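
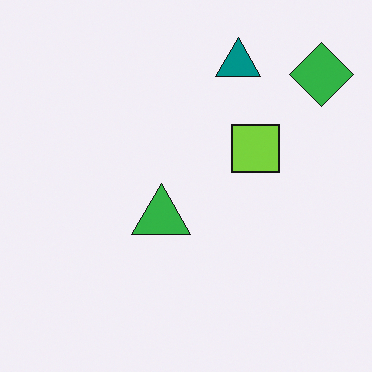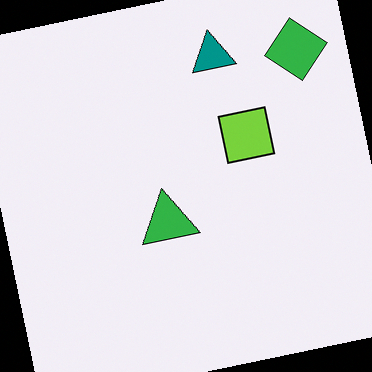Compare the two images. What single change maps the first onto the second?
Rotated counter-clockwise by a few degrees.

Every shape is tilted by the same angle and the image corners show triangular fill wedges — a whole-image rotation by a non-right angle.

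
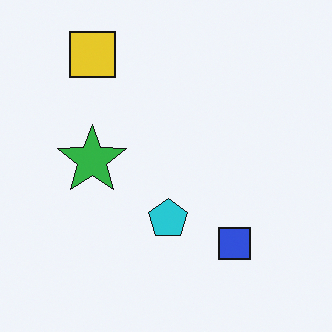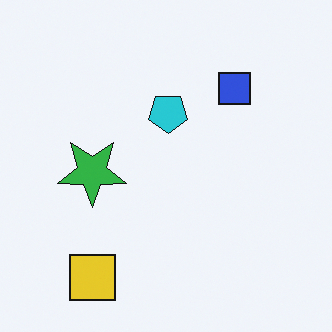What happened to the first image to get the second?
The transformation is: flipped vertically (top ↔ bottom).

The yellow square is in the top-left of the first image and the bottom-left of the second — shapes on opposite sides of the horizontal midline have swapped in a mirror flip.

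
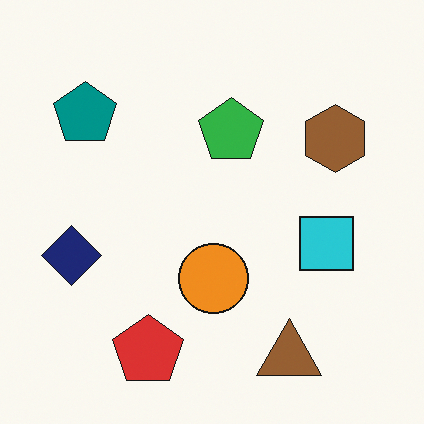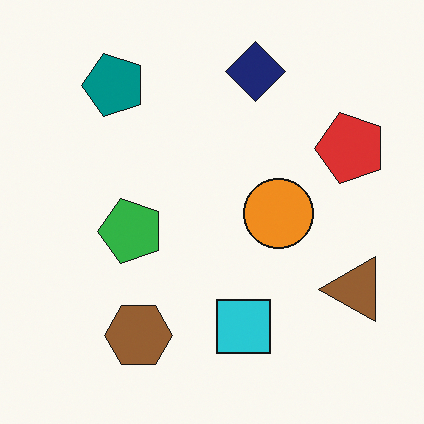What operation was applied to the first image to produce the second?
This is the original image transposed (reflected across the top-left ↔ bottom-right diagonal).

Shapes have swapped their row and column positions — what was in the top-right is now in the bottom-left — a diagonal reflection.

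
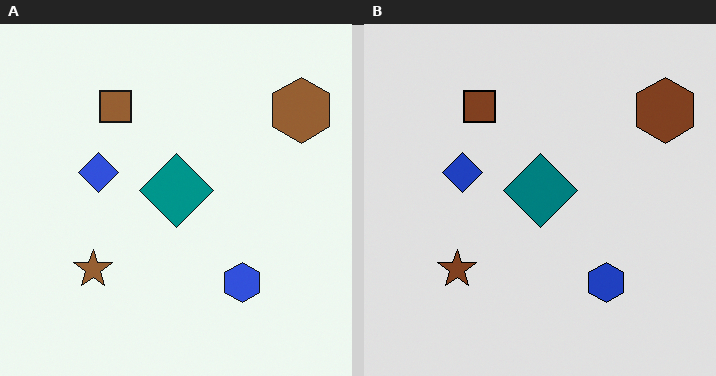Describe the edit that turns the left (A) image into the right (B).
The right (B) image is the left (A) posterized to a reduced palette.

Each flat color has snapped to a coarser quantized level — most visibly, the near-white background has dropped to a flat grey.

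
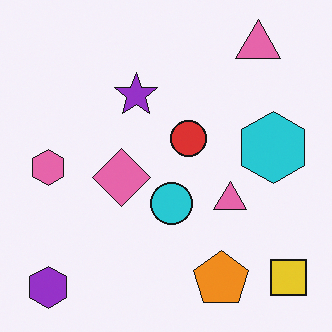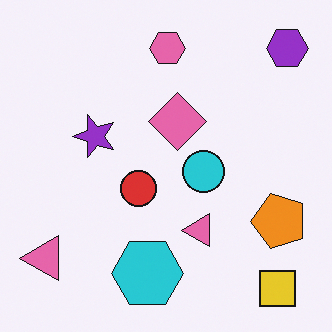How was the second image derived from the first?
The image was transposed (reflected across the top-left ↔ bottom-right diagonal).

Shapes have swapped their row and column positions — what was in the top-right is now in the bottom-left — a diagonal reflection.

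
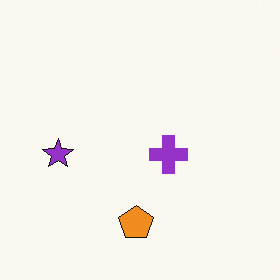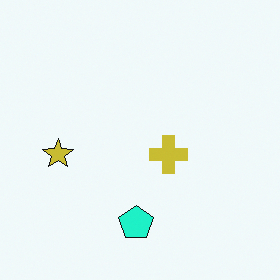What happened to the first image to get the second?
Hue-shifted noticeably.

Every shape's color has rotated by the same amount around the hue wheel — a uniform hue shift.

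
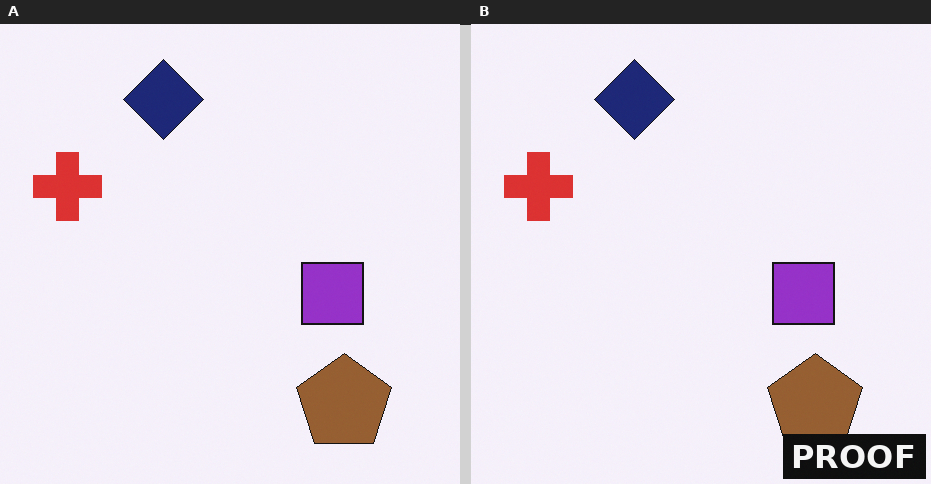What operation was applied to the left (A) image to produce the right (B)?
It was watermarked with the text "PROOF" in the lower-right corner.

A dark label reading "PROOF" appears in the lower-right corner.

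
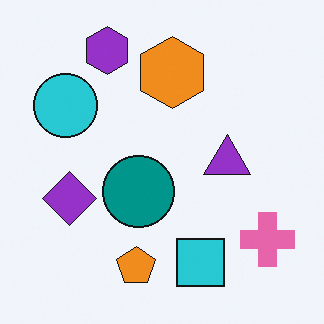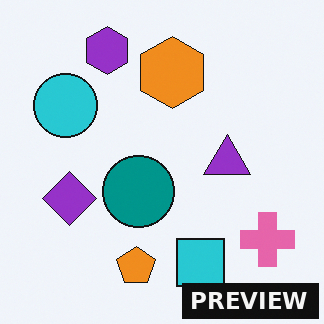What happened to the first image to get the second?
The image was watermarked with the text "PREVIEW" in the lower-right corner.

A dark label reading "PREVIEW" appears in the lower-right corner.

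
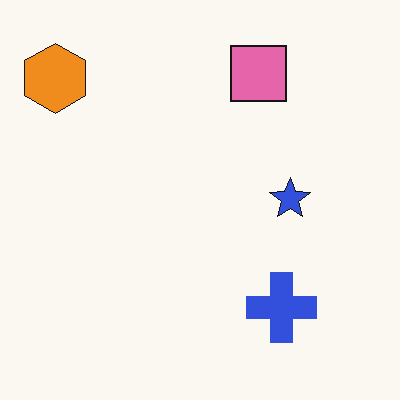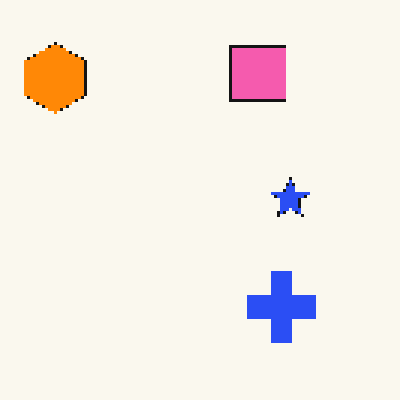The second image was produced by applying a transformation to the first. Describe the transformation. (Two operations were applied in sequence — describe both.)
The second image is the first mildly pixelated, then slightly oversaturated.

Shapes are reduced to large square blocks; fine edges and outlines are lost — a downscale-then-upscale (mosaic) effect. All colors are more vivid — a global saturation change.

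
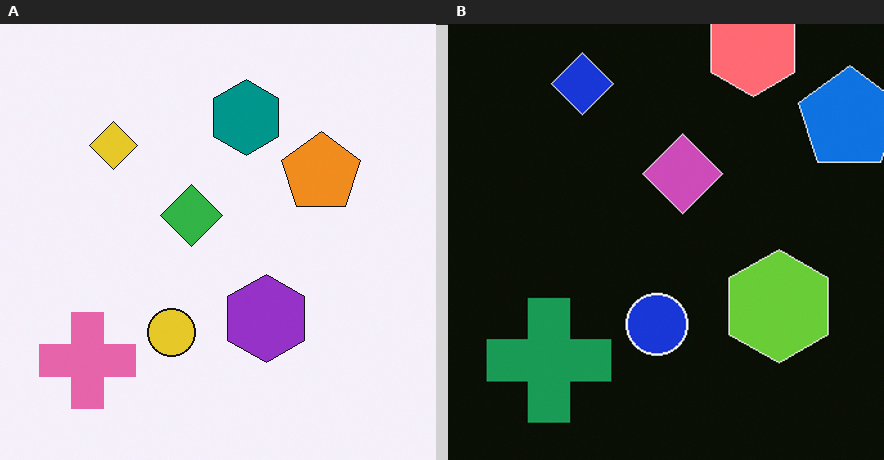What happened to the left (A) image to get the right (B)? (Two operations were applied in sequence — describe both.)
This is the original image color-inverted (negative), then cropped to a modestly smaller region and rescaled.

The light background has become dark and every shape's color is its complement — a photographic negative. The visible shapes are larger and the field of view is narrower; shapes near the original edges may be partly or wholly outside the frame — a crop-and-rescale.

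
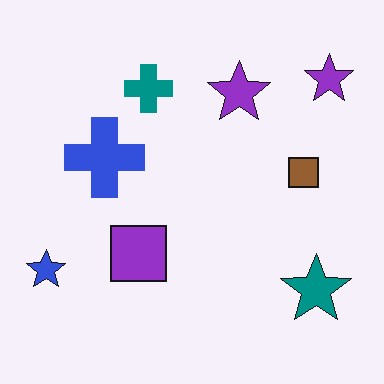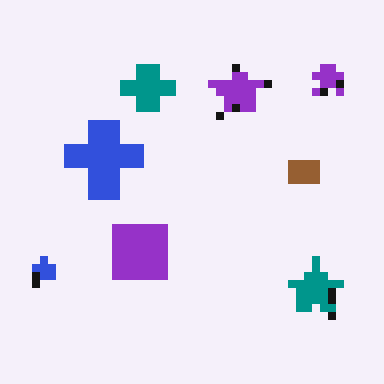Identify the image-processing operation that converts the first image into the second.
The transformation is: pixelated into visible square blocks.

Shapes are reduced to large square blocks; fine edges and outlines are lost — a downscale-then-upscale (mosaic) effect.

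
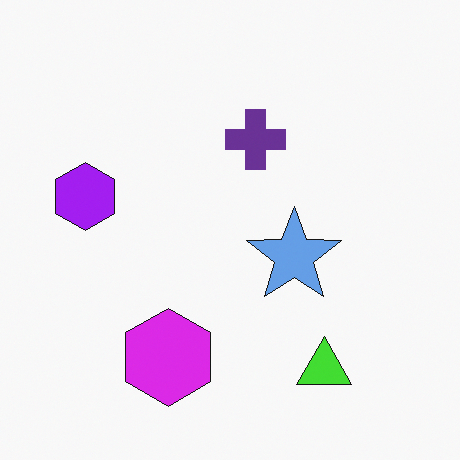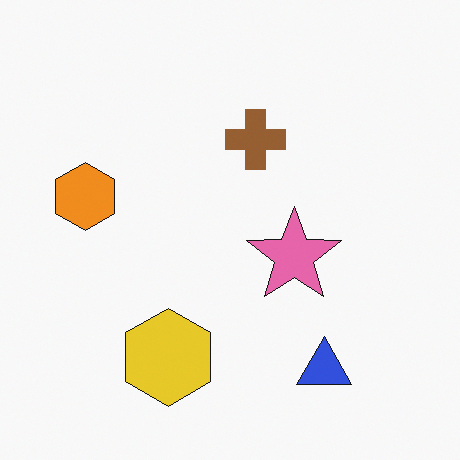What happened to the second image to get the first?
This is the original image hue-shifted by a large amount.

Every shape's color has rotated by the same amount around the hue wheel — a uniform hue shift.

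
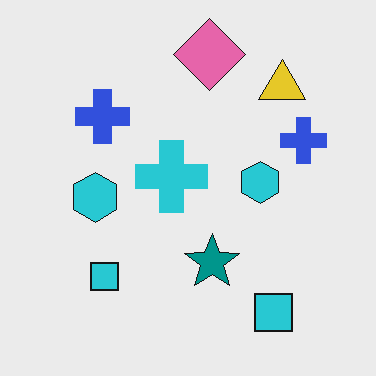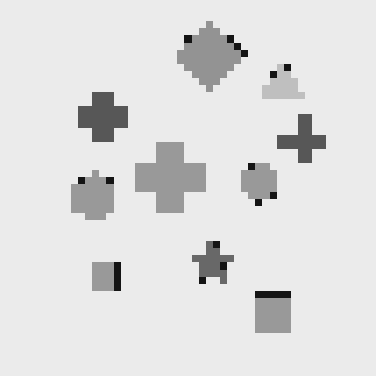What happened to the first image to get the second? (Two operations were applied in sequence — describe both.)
It was converted to grayscale, then pixelated into visible square blocks.

All color is removed — every shape is now a shade of grey. Shapes are reduced to large square blocks; fine edges and outlines are lost — a downscale-then-upscale (mosaic) effect.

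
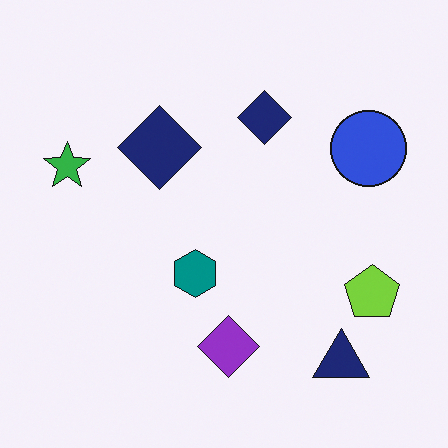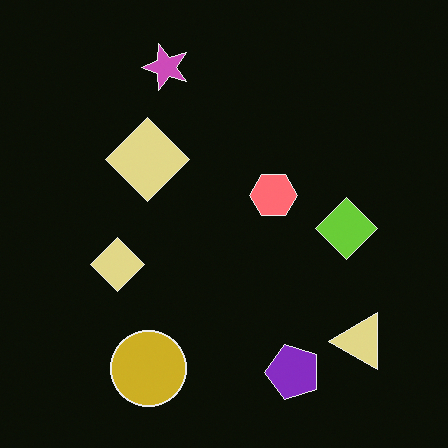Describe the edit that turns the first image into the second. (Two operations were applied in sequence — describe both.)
This is the original image color-inverted (negative), then transposed (reflected across the top-left ↔ bottom-right diagonal).

The light background has become dark and every shape's color is its complement — a photographic negative. Shapes have swapped their row and column positions — what was in the top-right is now in the bottom-left — a diagonal reflection.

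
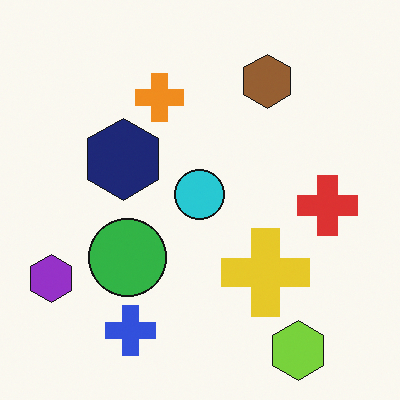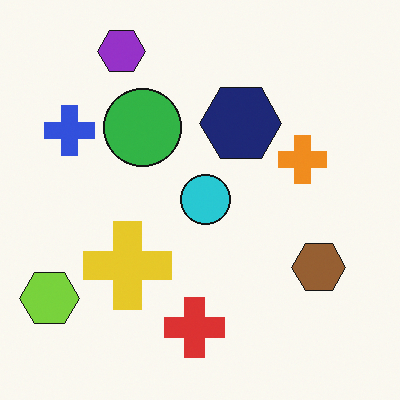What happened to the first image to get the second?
The image was rotated 90° clockwise.

The lime hexagon sits in the bottom-right of the first image and the bottom-left of the second — consistent with a whole-image 90° clockwise rotation.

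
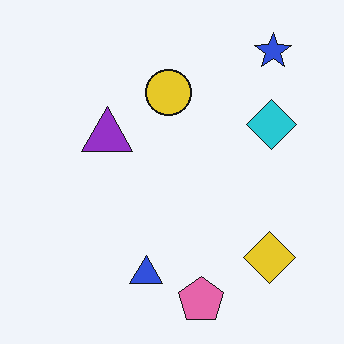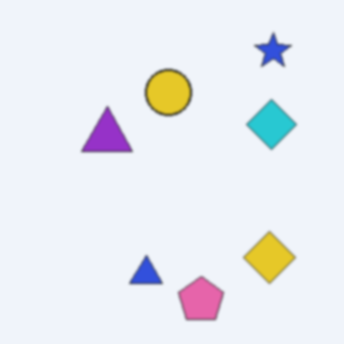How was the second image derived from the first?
It was given a subtle gaussian blur.

Shape edges and outlines are uniformly softened across the whole image.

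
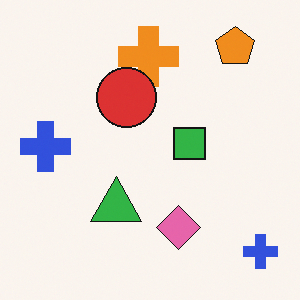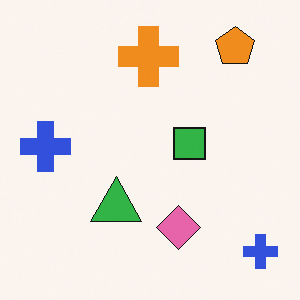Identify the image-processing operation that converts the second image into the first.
The first image is the second overlaid with an additional red circle.

A red circle appears in the first image that is absent from the second.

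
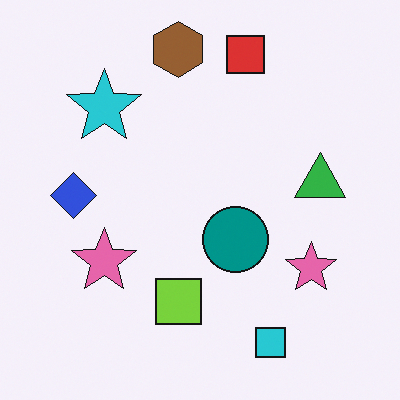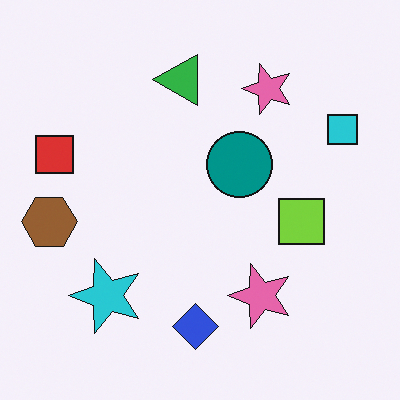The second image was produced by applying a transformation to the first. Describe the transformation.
The image was rotated 90° counter-clockwise.

The cyan square sits in the bottom-right of the first image and the top-right of the second — consistent with a whole-image 90° counter-clockwise rotation.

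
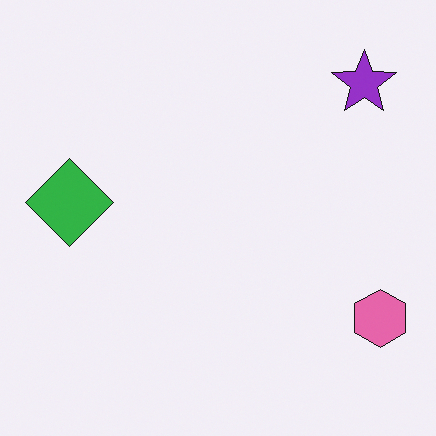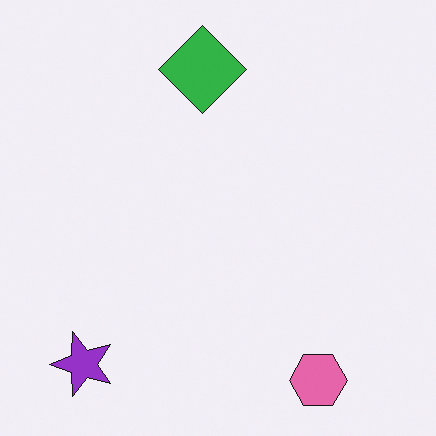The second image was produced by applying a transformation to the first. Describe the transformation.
The transformation is: transposed (reflected across the top-left ↔ bottom-right diagonal).

Shapes have swapped their row and column positions — what was in the top-right is now in the bottom-left — a diagonal reflection.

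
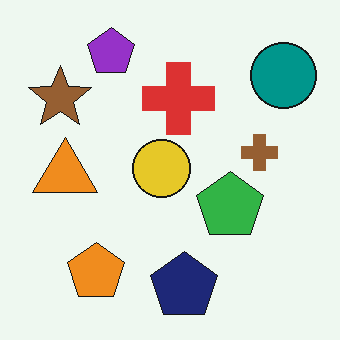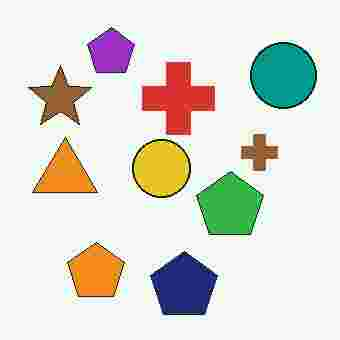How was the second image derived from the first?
Heavily JPEG-compressed with obvious blocking artifacts.

Blocky 8×8 compression artifacts appear around shape edges and the flat background shows ringing — characteristic JPEG degradation.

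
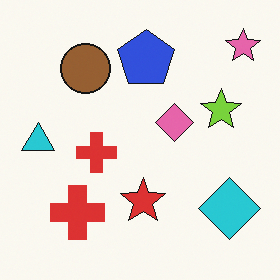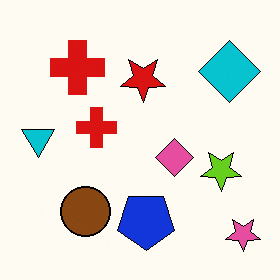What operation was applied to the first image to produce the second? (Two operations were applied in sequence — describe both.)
Flipped vertically (top ↔ bottom), then given slightly increased contrast.

The pink star is in the top-right of the first image and the bottom-right of the second — shapes on opposite sides of the horizontal midline have swapped in a mirror flip. Tones are pushed away from mid-grey across the whole image — a global contrast change.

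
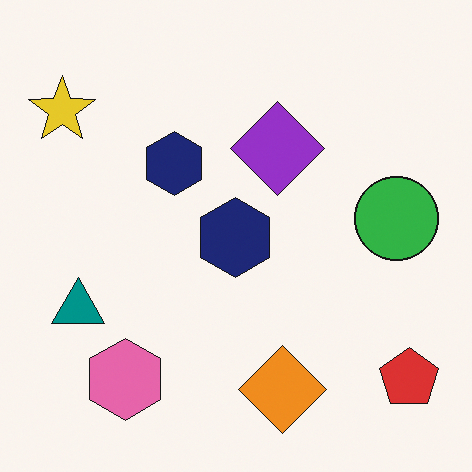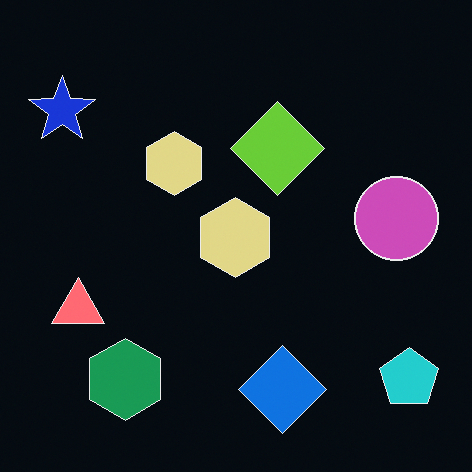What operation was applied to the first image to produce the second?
The image was color-inverted (negative).

The light background has become dark and every shape's color is its complement — a photographic negative.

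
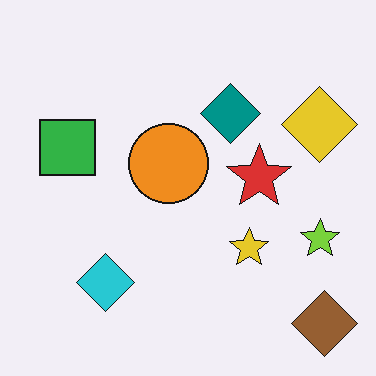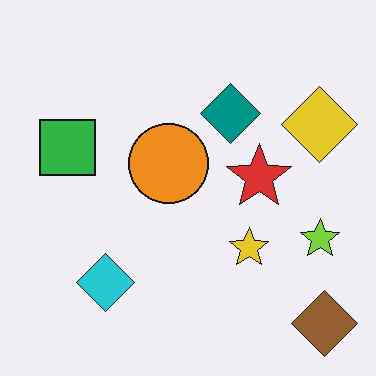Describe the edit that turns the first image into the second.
The image was JPEG-compressed with visible artifacts.

Blocky 8×8 compression artifacts appear around shape edges and the flat background shows ringing — characteristic JPEG degradation.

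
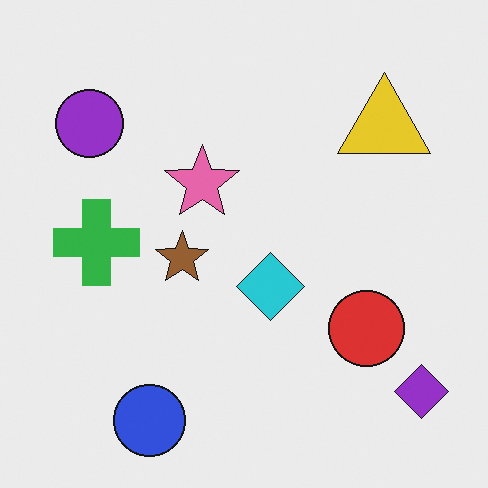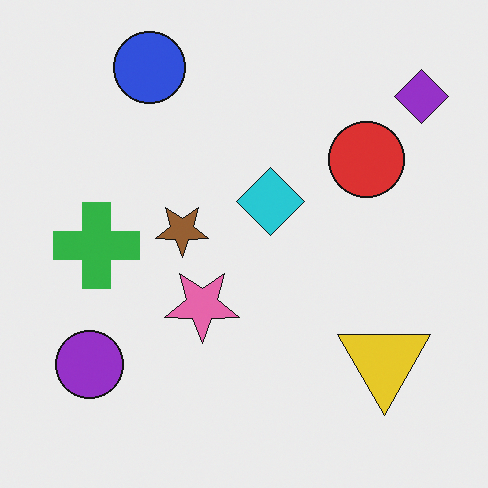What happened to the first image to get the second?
The image was flipped vertically (top ↔ bottom).

The blue circle is in the bottom-left of the first image and the top-left of the second — shapes on opposite sides of the horizontal midline have swapped in a mirror flip.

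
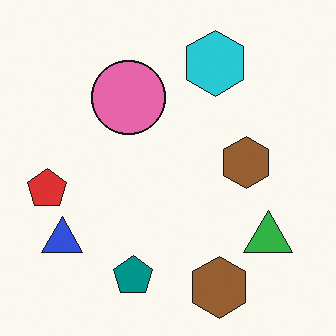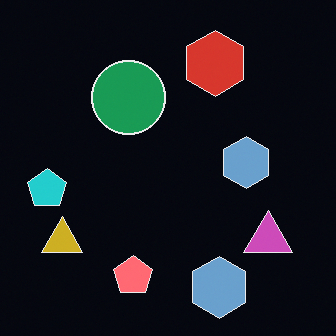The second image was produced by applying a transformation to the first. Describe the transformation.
Color-inverted (negative).

The light background has become dark and every shape's color is its complement — a photographic negative.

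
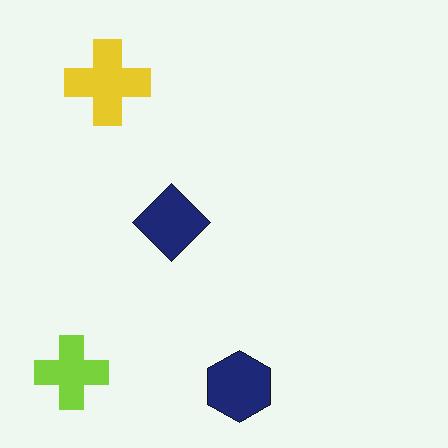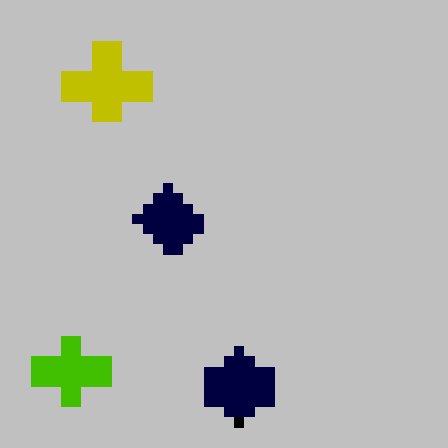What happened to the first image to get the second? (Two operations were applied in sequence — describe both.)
It was coarsely pixelated, then aggressively posterized.

Shapes are reduced to large square blocks; fine edges and outlines are lost — a downscale-then-upscale (mosaic) effect. Each flat color has snapped to a coarser quantized level — most visibly, the near-white background has dropped to a flat grey.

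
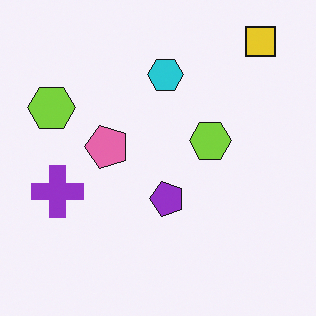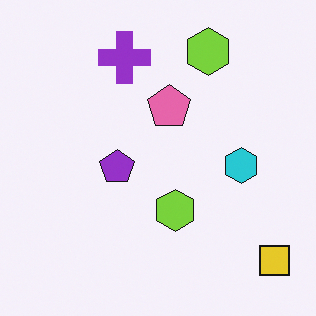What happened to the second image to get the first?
The transformation is: rotated 90° counter-clockwise.

The yellow square sits in the bottom-right of the second image and the top-right of the first — consistent with a whole-image 90° counter-clockwise rotation.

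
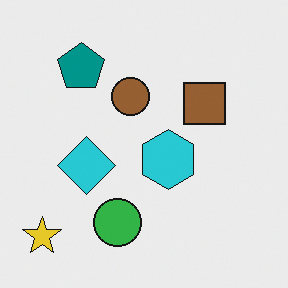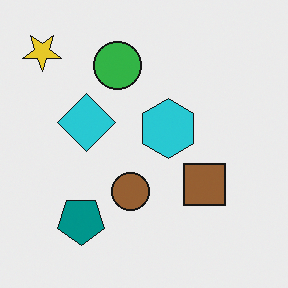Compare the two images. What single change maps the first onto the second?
The image was flipped vertically (top ↔ bottom).

The yellow star is in the bottom-left of the first image and the top-left of the second — shapes on opposite sides of the horizontal midline have swapped in a mirror flip.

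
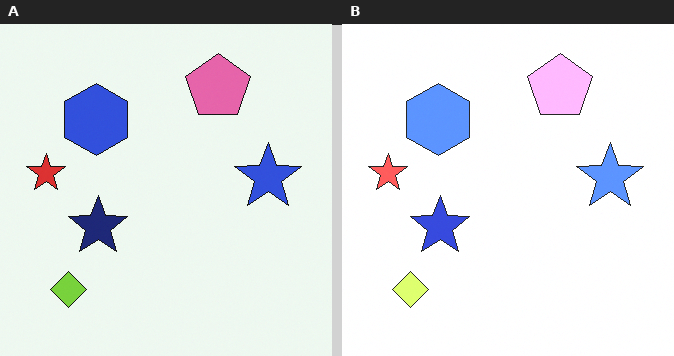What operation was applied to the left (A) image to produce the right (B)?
It was noticeably brightened.

Every pixel — background and shapes alike — is uniformly brightened.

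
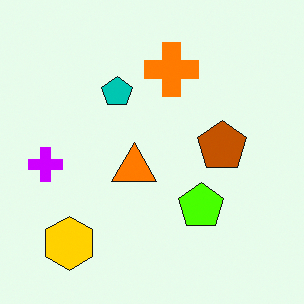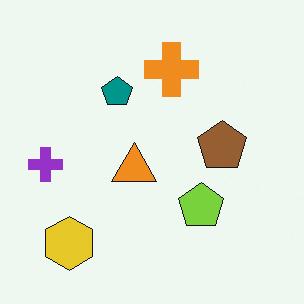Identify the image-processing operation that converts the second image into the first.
It was made much more vivid (saturation change).

All colors are more vivid — a global saturation change.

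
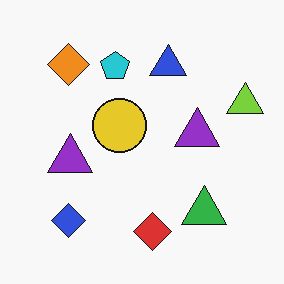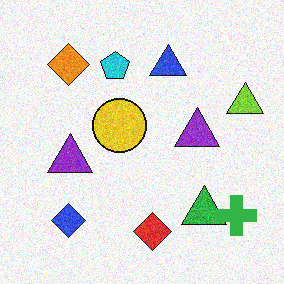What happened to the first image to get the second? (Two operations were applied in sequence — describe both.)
Degraded with moderate additive noise, then overlaid with an additional green cross.

Random speckle covers the whole image, including the flat background. A green cross appears in the second image that is absent from the first.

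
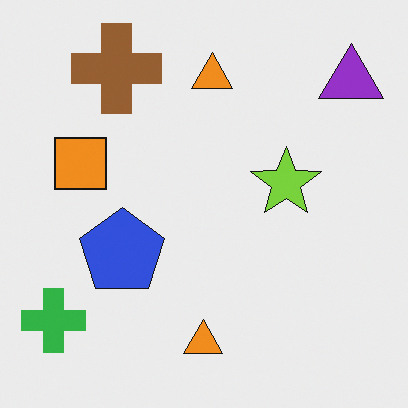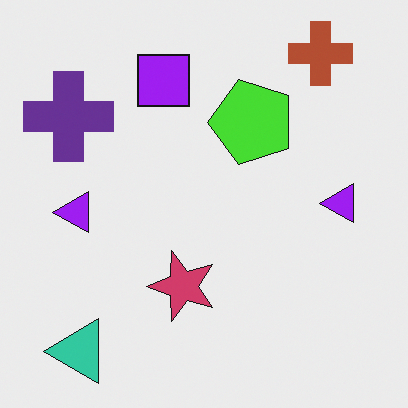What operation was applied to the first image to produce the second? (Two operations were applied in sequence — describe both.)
The second image is the first transposed (reflected across the top-left ↔ bottom-right diagonal), then hue-shifted through roughly half the color wheel.

Shapes have swapped their row and column positions — what was in the top-right is now in the bottom-left — a diagonal reflection. Every shape's color has rotated by the same amount around the hue wheel — a uniform hue shift.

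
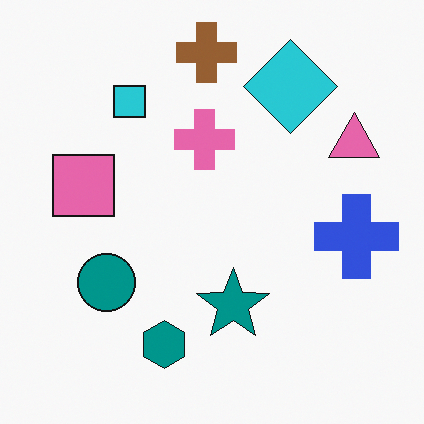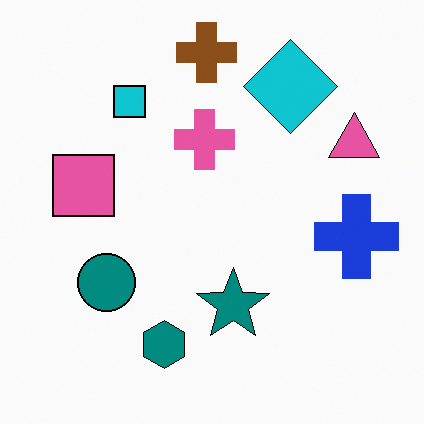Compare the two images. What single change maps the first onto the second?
The transformation is: given slightly increased contrast.

Tones are pushed away from mid-grey across the whole image — a global contrast change.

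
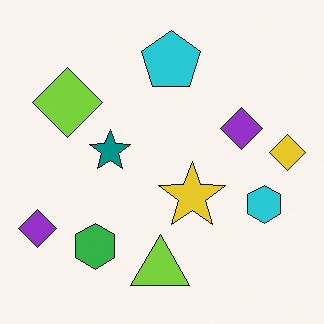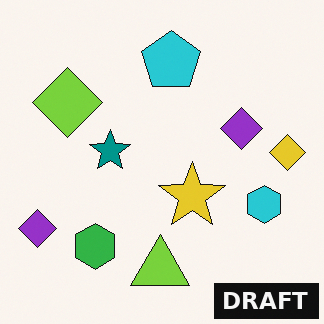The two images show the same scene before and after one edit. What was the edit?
Watermarked with the text "DRAFT" in the lower-right corner.

A dark label reading "DRAFT" appears in the lower-right corner.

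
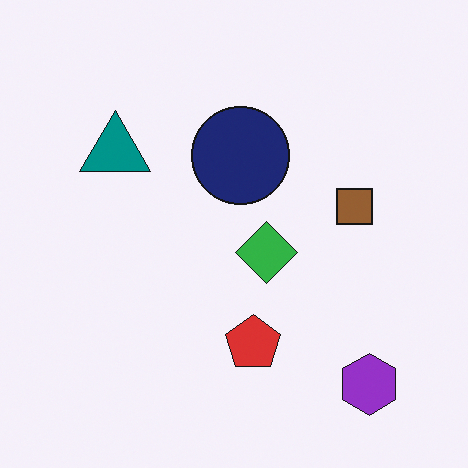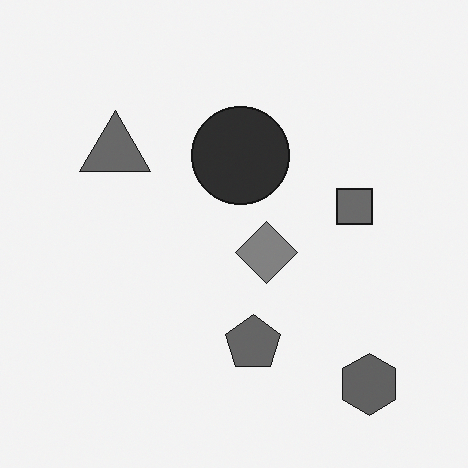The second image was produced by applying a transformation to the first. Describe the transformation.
The image was converted to grayscale.

All color is removed — every shape is now a shade of grey.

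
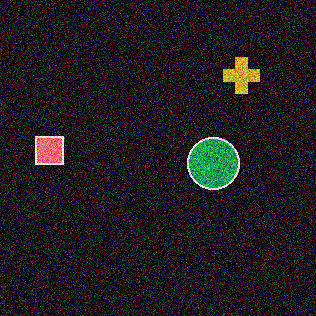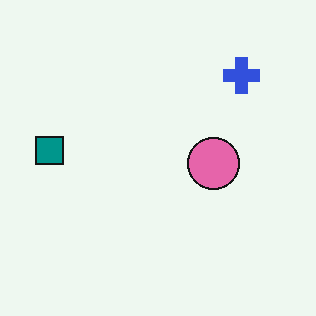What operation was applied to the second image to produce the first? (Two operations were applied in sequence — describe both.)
This is the original image color-inverted (negative), then degraded with a thick layer of grain.

The light background has become dark and every shape's color is its complement — a photographic negative. Random speckle covers the whole image, including the flat background.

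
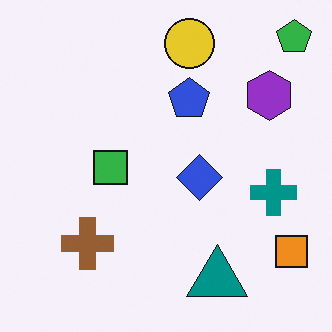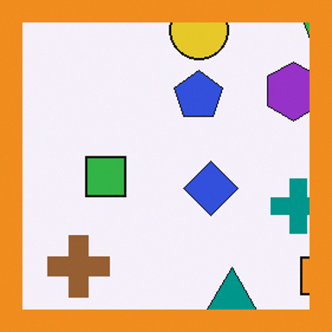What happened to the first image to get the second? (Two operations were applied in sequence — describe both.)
The image was cropped to a modestly smaller region and rescaled, then framed with a orange border.

The visible shapes are larger and the field of view is narrower; shapes near the original edges may be partly or wholly outside the frame — a crop-and-rescale. A solid orange frame runs around the edge of the second image, with the content slightly shrunk inside it.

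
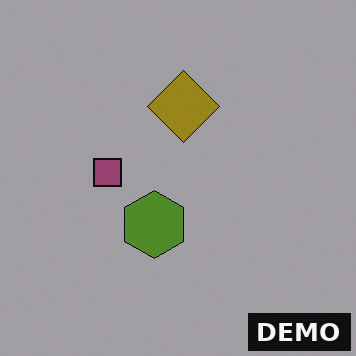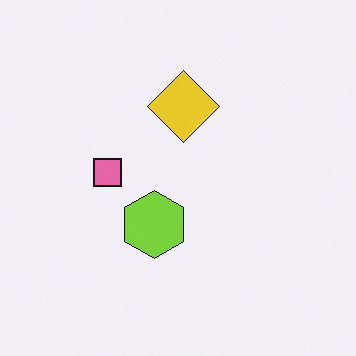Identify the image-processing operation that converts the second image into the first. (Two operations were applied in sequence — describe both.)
It was substantially darkened, then watermarked with the text "DEMO" in the lower-right corner.

Every pixel — background and shapes alike — is uniformly darkened. A dark label reading "DEMO" appears in the lower-right corner.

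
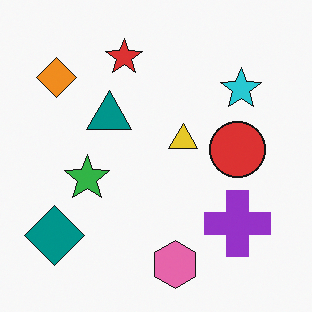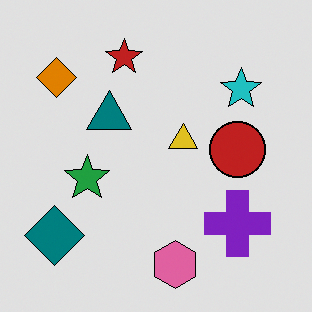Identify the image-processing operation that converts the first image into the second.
The transformation is: moderately posterized.

Each flat color has snapped to a coarser quantized level — most visibly, the near-white background has dropped to a flat grey.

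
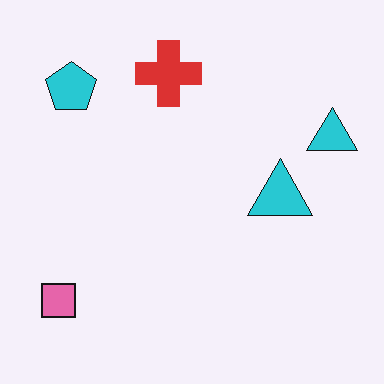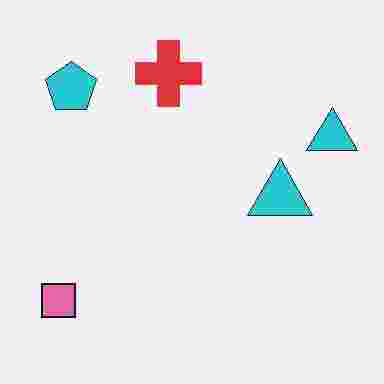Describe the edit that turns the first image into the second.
Degraded with heavy JPEG compression.

Blocky 8×8 compression artifacts appear around shape edges and the flat background shows ringing — characteristic JPEG degradation.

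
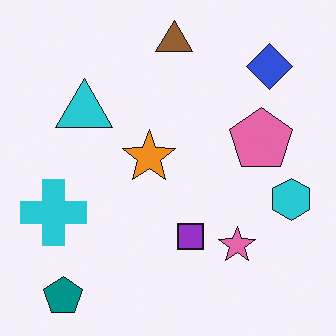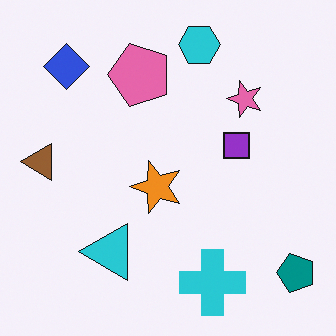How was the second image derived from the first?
This is the original image rotated 90° counter-clockwise.

The teal pentagon sits in the bottom-left of the first image and the bottom-right of the second — consistent with a whole-image 90° counter-clockwise rotation.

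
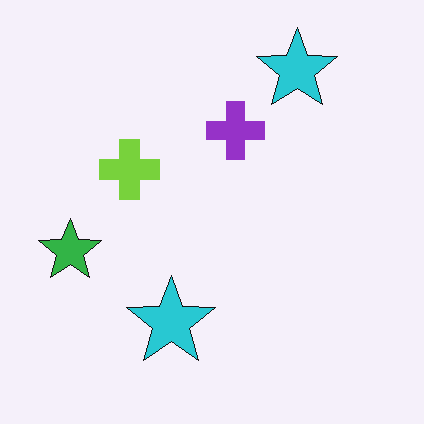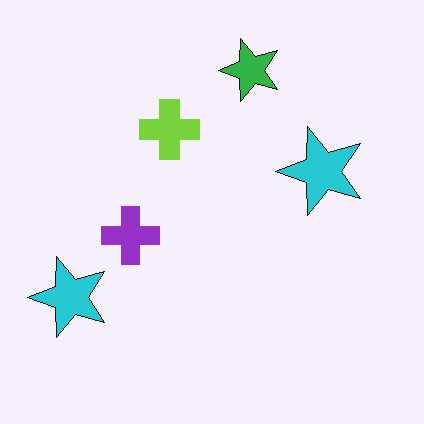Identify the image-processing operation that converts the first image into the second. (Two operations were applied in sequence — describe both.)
The second image is the first transposed (reflected across the top-left ↔ bottom-right diagonal), then given moderate JPEG compression.

Shapes have swapped their row and column positions — what was in the top-right is now in the bottom-left — a diagonal reflection. Blocky 8×8 compression artifacts appear around shape edges and the flat background shows ringing — characteristic JPEG degradation.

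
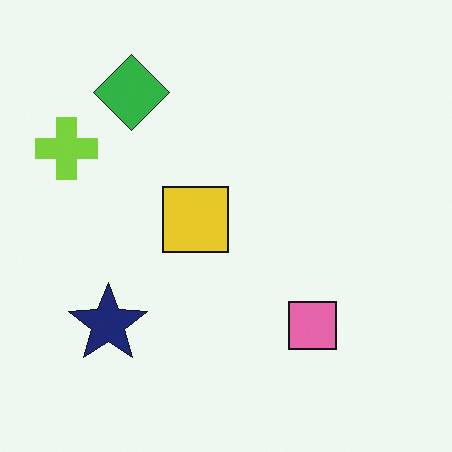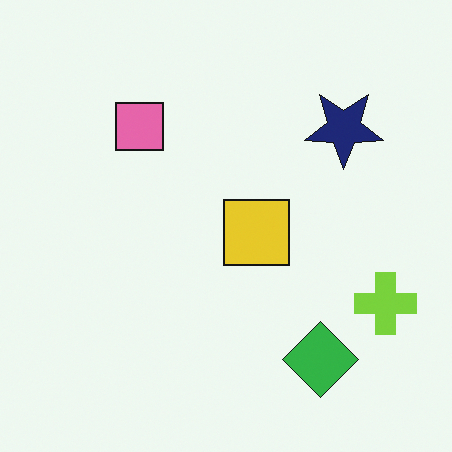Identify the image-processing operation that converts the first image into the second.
This is the original image rotated 180°.

The lime cross sits in the top-left of the first image and the bottom-right of the second — consistent with a whole-image 180° rotation.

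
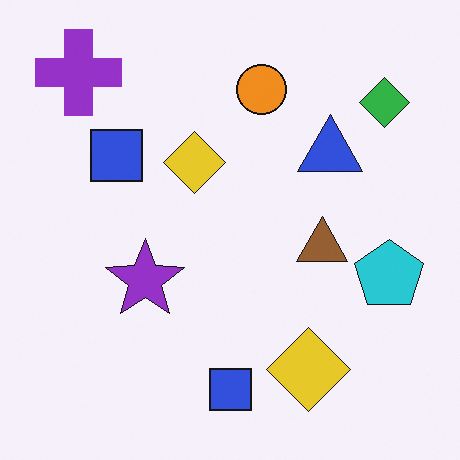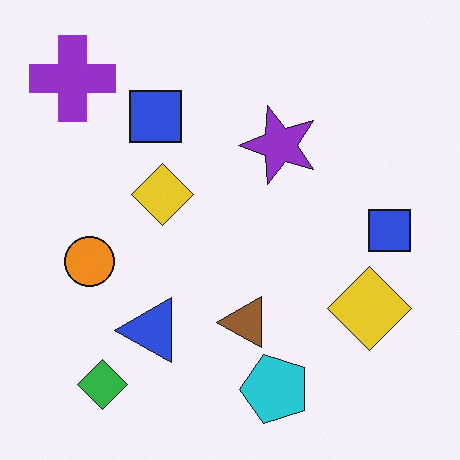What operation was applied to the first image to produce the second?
This is the original image transposed (reflected across the top-left ↔ bottom-right diagonal).

Shapes have swapped their row and column positions — what was in the top-right is now in the bottom-left — a diagonal reflection.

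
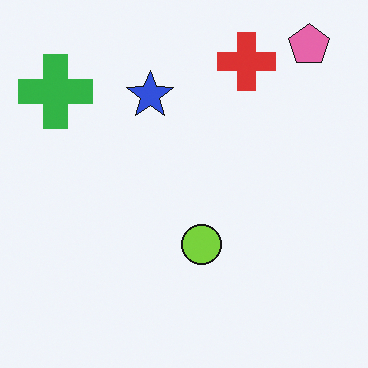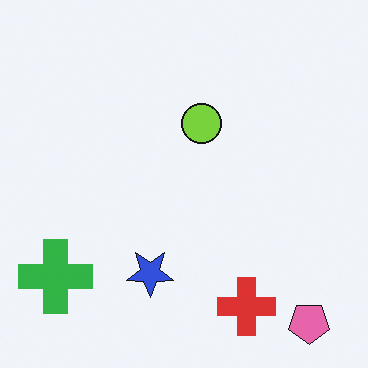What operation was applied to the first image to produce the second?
It was flipped vertically (top ↔ bottom).

The pink pentagon is in the top-right of the first image and the bottom-right of the second — shapes on opposite sides of the horizontal midline have swapped in a mirror flip.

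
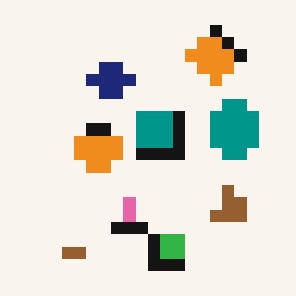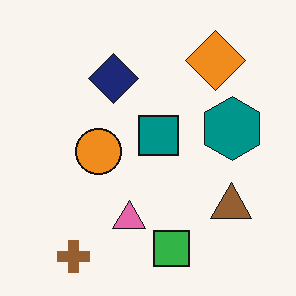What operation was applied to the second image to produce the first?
This is the original image coarsely pixelated.

Shapes are reduced to large square blocks; fine edges and outlines are lost — a downscale-then-upscale (mosaic) effect.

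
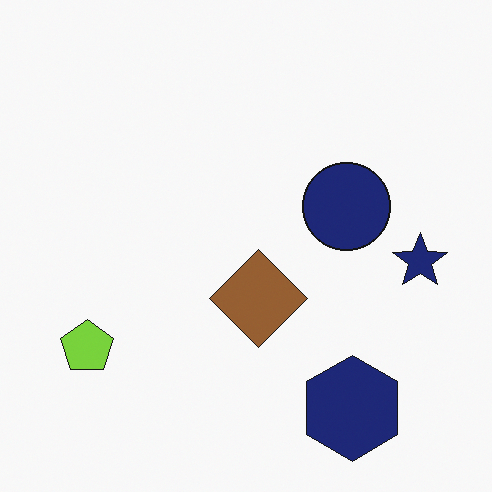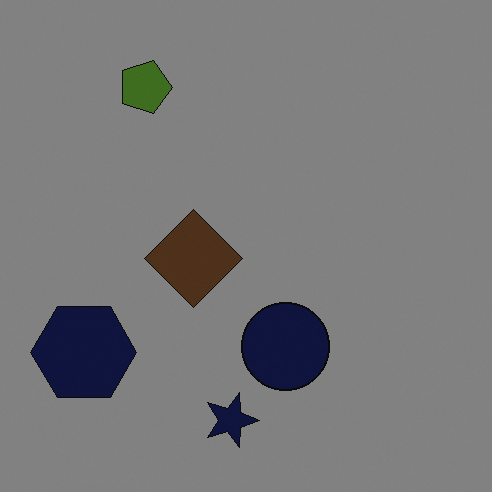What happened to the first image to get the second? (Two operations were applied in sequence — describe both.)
This is the original image rotated 90° clockwise, then noticeably darkened.

The navy hexagon sits in the bottom-right of the first image and the bottom-left of the second — consistent with a whole-image 90° clockwise rotation. Every pixel — background and shapes alike — is uniformly darkened.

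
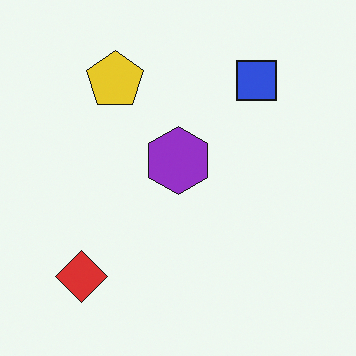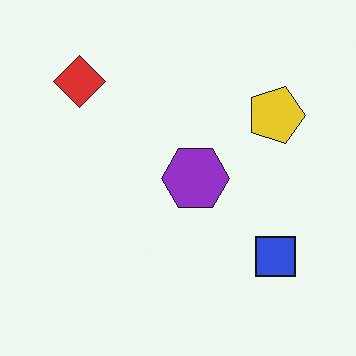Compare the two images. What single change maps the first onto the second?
The image was rotated 90° clockwise.

The red diamond sits in the bottom-left of the first image and the top-left of the second — consistent with a whole-image 90° clockwise rotation.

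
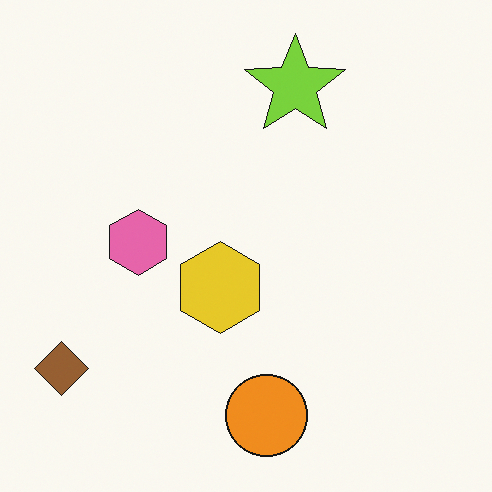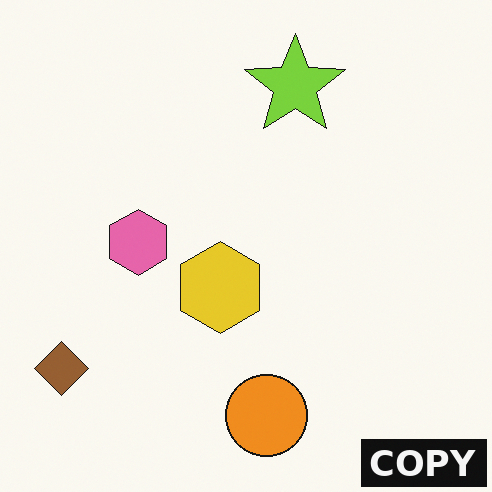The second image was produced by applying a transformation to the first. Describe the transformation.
Watermarked with the text "COPY" in the lower-right corner.

A dark label reading "COPY" appears in the lower-right corner.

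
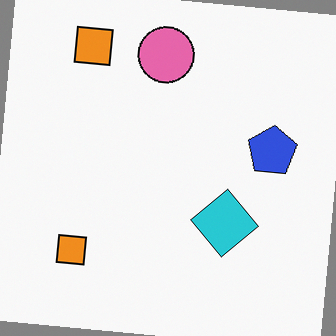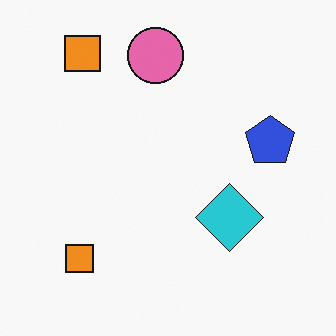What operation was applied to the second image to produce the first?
The first image is the second rotated clockwise by a slight angle.

Every shape is tilted by the same angle and the image corners show triangular fill wedges — a whole-image rotation by a non-right angle.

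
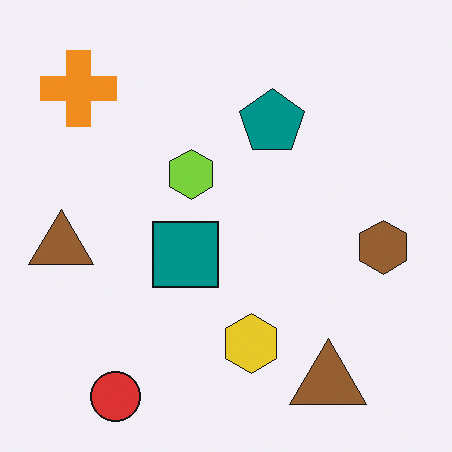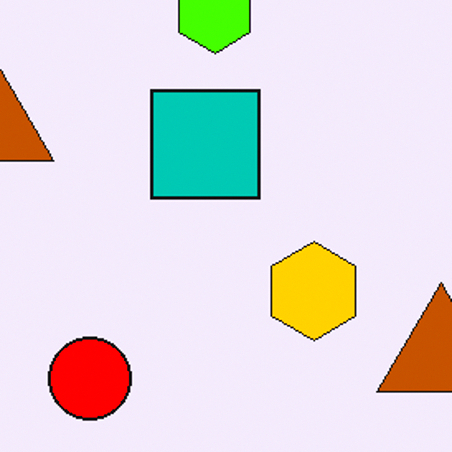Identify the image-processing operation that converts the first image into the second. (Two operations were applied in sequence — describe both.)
The transformation is: cropped tightly and scaled back up, then heavily oversaturated.

The visible shapes are larger and the field of view is narrower; shapes near the original edges may be partly or wholly outside the frame — a crop-and-rescale. All colors are more vivid — a global saturation change.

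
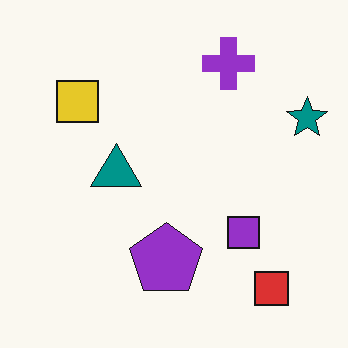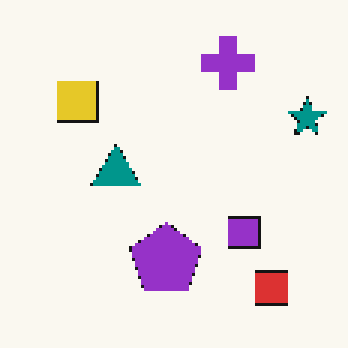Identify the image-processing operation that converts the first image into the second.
This is the original image lightly pixelated (a mild mosaic effect).

Shapes are reduced to large square blocks; fine edges and outlines are lost — a downscale-then-upscale (mosaic) effect.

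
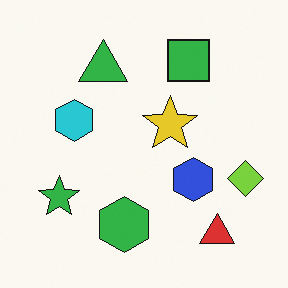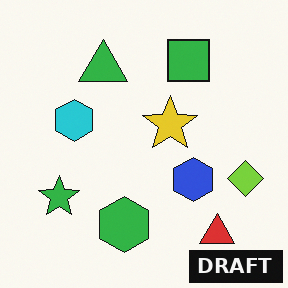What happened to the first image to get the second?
The image was watermarked with the text "DRAFT" in the lower-right corner.

A dark label reading "DRAFT" appears in the lower-right corner.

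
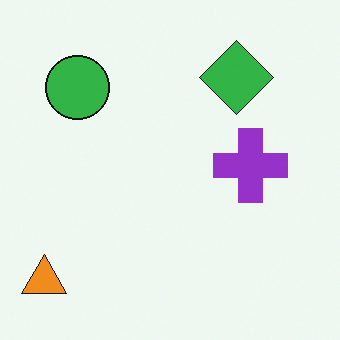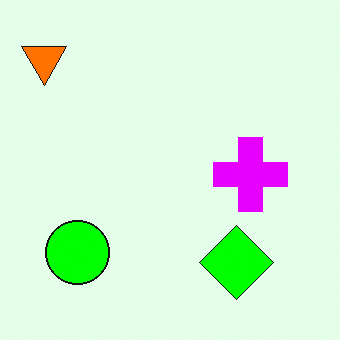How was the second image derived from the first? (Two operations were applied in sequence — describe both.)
It was heavily oversaturated, then flipped vertically (top ↔ bottom).

All colors are more vivid — a global saturation change. The orange triangle is in the bottom-left of the first image and the top-left of the second — shapes on opposite sides of the horizontal midline have swapped in a mirror flip.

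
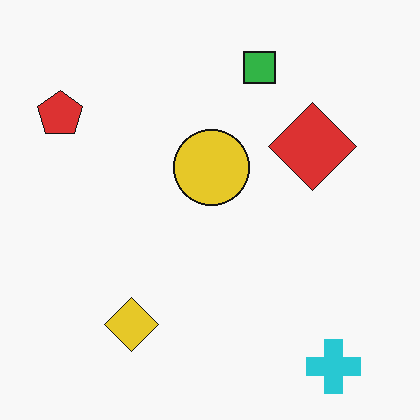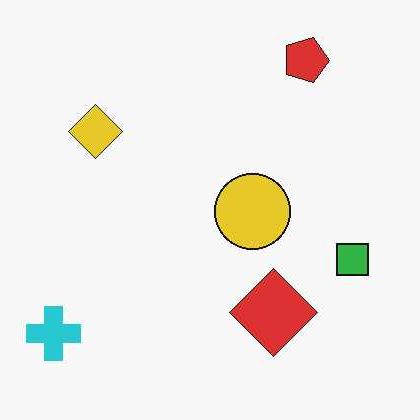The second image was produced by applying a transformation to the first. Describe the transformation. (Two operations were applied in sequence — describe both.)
The second image is the first JPEG-compressed with visible artifacts, then rotated 90° clockwise.

Blocky 8×8 compression artifacts appear around shape edges and the flat background shows ringing — characteristic JPEG degradation. The cyan cross sits in the bottom-right of the first image and the bottom-left of the second — consistent with a whole-image 90° clockwise rotation.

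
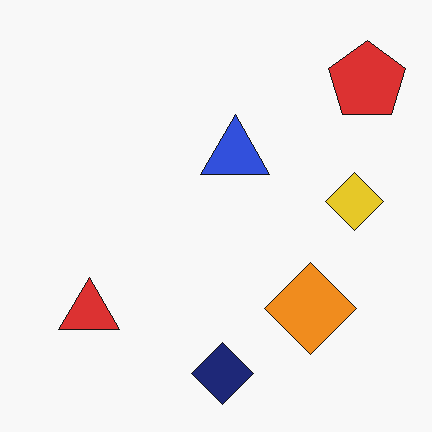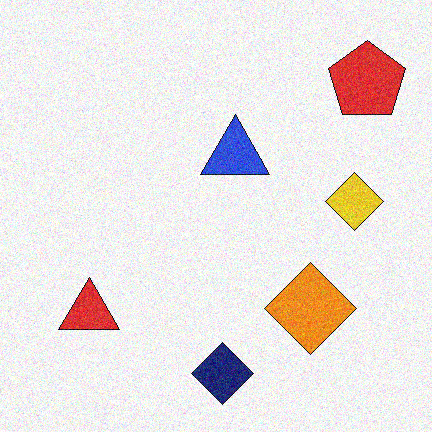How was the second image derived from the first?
Degraded with moderate additive noise.

Random speckle covers the whole image, including the flat background.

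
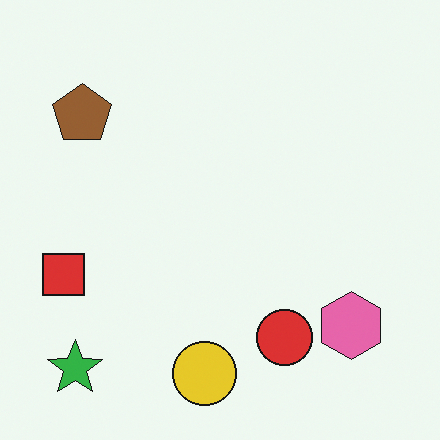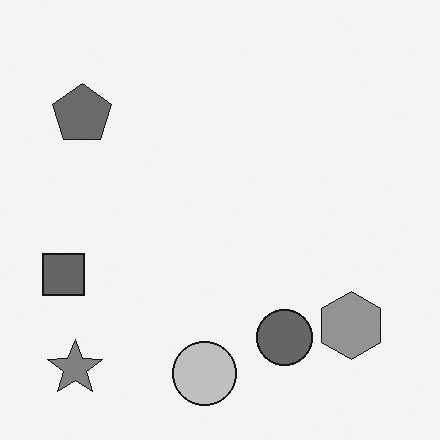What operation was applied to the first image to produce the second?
The transformation is: converted to grayscale.

All color is removed — every shape is now a shade of grey.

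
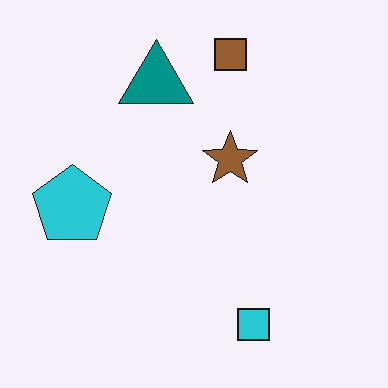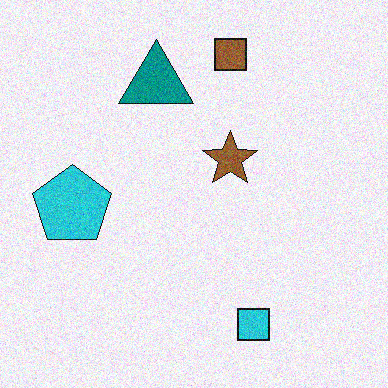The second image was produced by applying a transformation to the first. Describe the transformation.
The transformation is: degraded with moderate additive noise.

Random speckle covers the whole image, including the flat background.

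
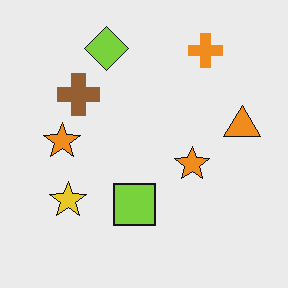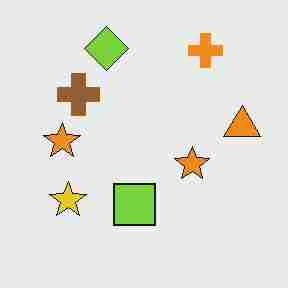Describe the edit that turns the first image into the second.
Degraded with heavy JPEG compression.

Blocky 8×8 compression artifacts appear around shape edges and the flat background shows ringing — characteristic JPEG degradation.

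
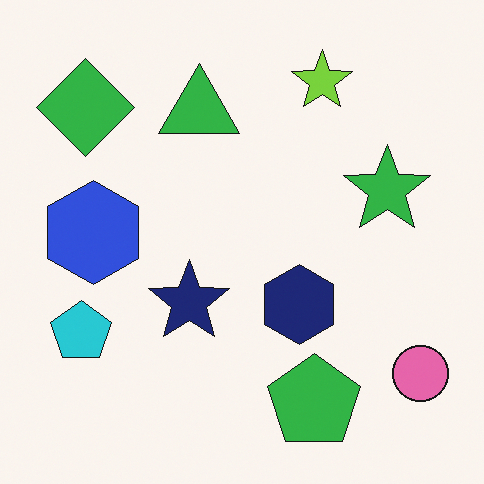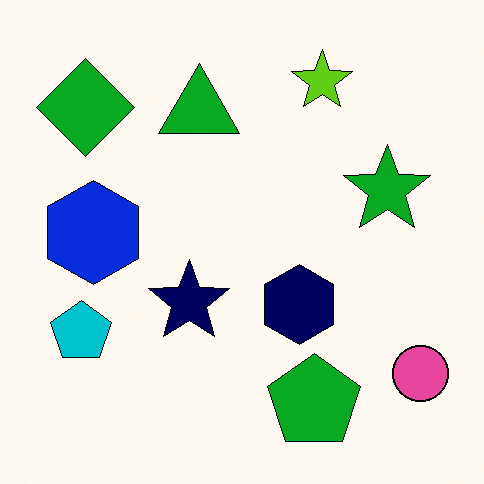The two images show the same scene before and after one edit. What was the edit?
The second image is the first given slightly increased contrast.

Tones are pushed away from mid-grey across the whole image — a global contrast change.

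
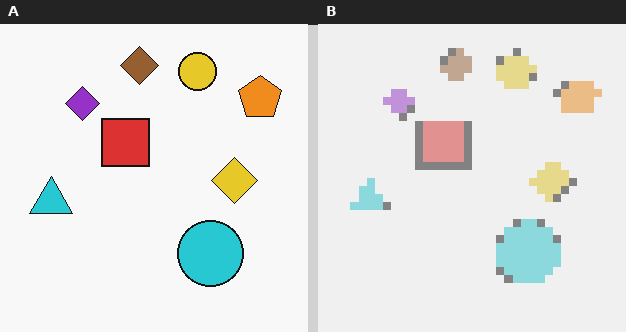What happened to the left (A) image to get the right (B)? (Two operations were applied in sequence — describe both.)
It was washed out (contrast reduced), then moderately pixelated.

Tones are pushed toward mid-grey across the whole image — a global contrast change. Shapes are reduced to large square blocks; fine edges and outlines are lost — a downscale-then-upscale (mosaic) effect.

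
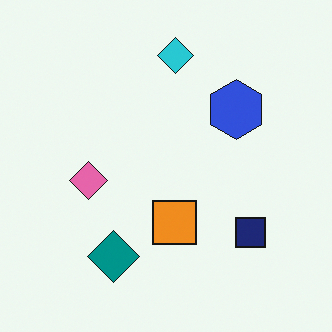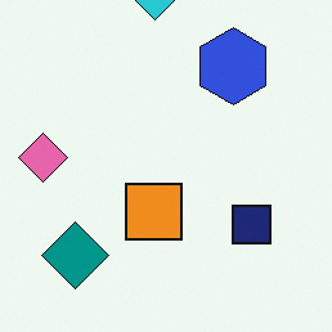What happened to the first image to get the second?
Cropped to a modestly smaller region and rescaled.

The visible shapes are larger and the field of view is narrower; shapes near the original edges may be partly or wholly outside the frame — a crop-and-rescale.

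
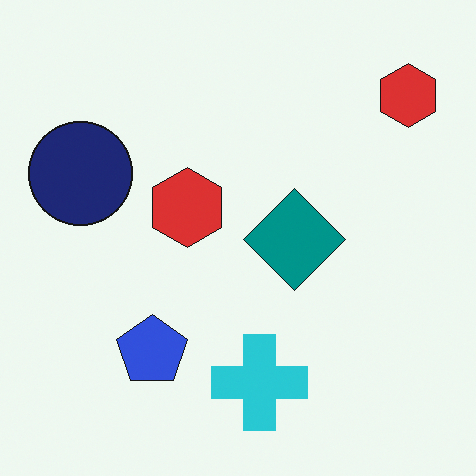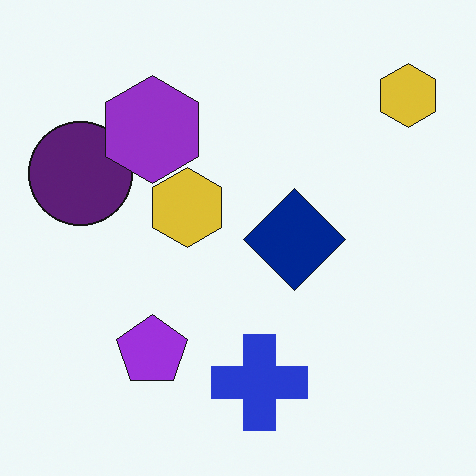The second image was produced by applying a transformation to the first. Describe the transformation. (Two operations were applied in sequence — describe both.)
Hue-shifted slightly, then overlaid with an additional purple hexagon.

Every shape's color has rotated by the same amount around the hue wheel — a uniform hue shift. A purple hexagon appears in the second image that is absent from the first.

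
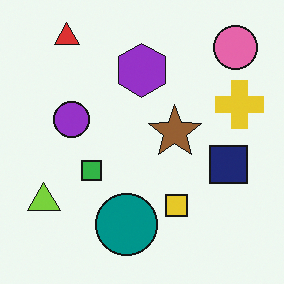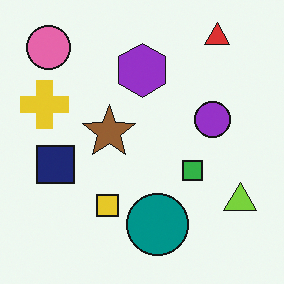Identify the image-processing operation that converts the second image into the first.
The image was flipped horizontally (left ↔ right).

The lime triangle is in the bottom-right of the second image and the bottom-left of the first — shapes on opposite sides of the vertical midline have swapped in a mirror flip.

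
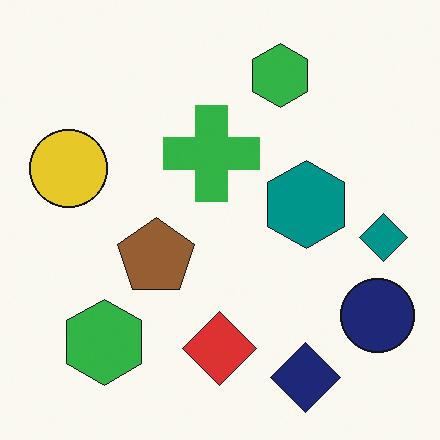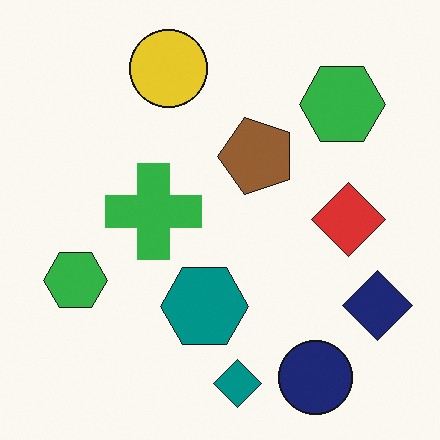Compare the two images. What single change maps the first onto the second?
It was transposed (reflected across the top-left ↔ bottom-right diagonal).

Shapes have swapped their row and column positions — what was in the top-right is now in the bottom-left — a diagonal reflection.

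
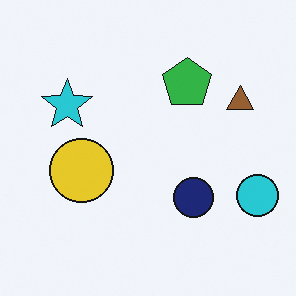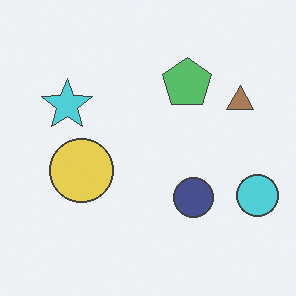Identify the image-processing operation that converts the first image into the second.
The second image is the first given slightly reduced contrast.

Tones are pushed toward mid-grey across the whole image — a global contrast change.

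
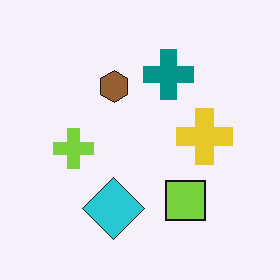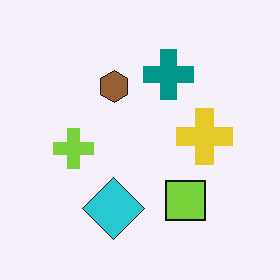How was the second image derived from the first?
This is the original image given moderate JPEG compression.

Blocky 8×8 compression artifacts appear around shape edges and the flat background shows ringing — characteristic JPEG degradation.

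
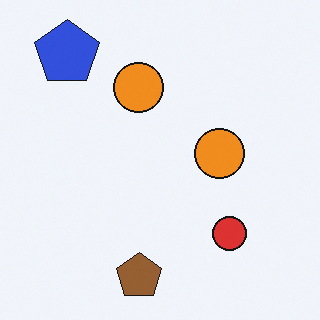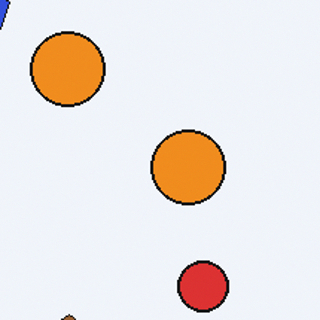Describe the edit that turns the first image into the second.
Cropped slightly and scaled back up.

The visible shapes are larger and the field of view is narrower; shapes near the original edges may be partly or wholly outside the frame — a crop-and-rescale.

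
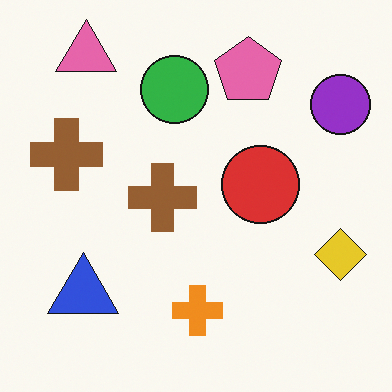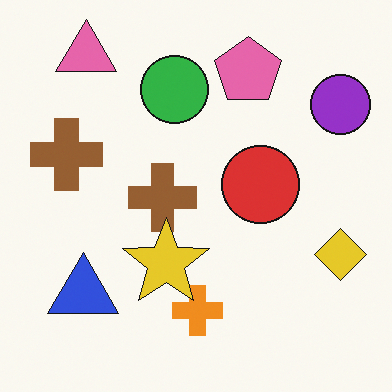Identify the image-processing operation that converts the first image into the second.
The transformation is: overlaid with an additional yellow star.

A yellow star appears in the second image that is absent from the first.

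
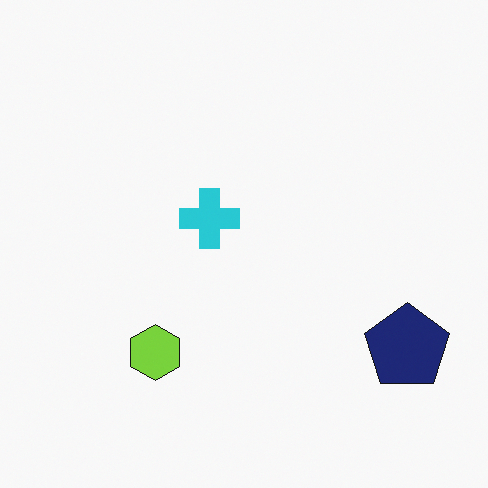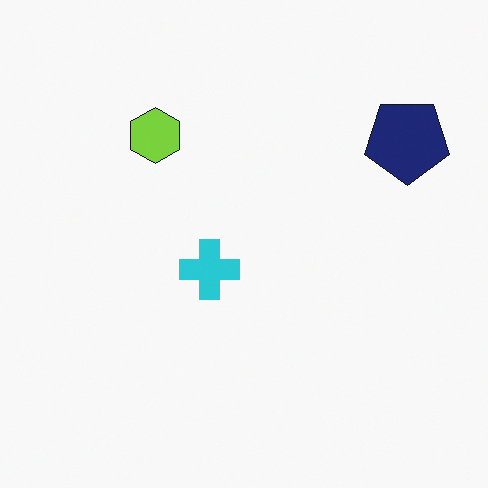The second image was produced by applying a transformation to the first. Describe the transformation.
This is the original image flipped vertically (top ↔ bottom).

The lime hexagon is in the bottom-left of the first image and the top-left of the second — shapes on opposite sides of the horizontal midline have swapped in a mirror flip.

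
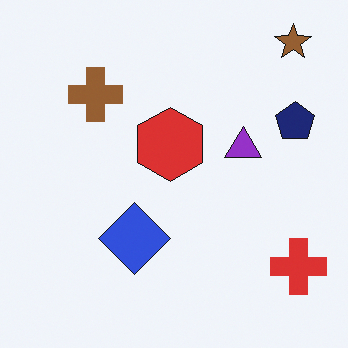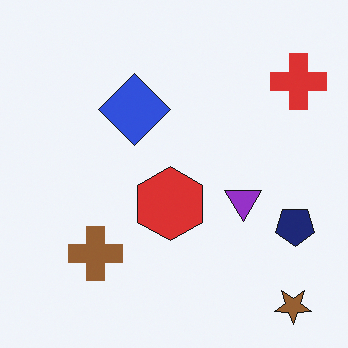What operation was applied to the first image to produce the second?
The transformation is: flipped vertically (top ↔ bottom).

The brown star is in the top-right of the first image and the bottom-right of the second — shapes on opposite sides of the horizontal midline have swapped in a mirror flip.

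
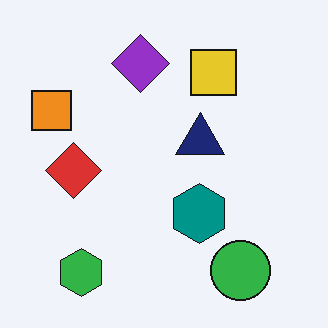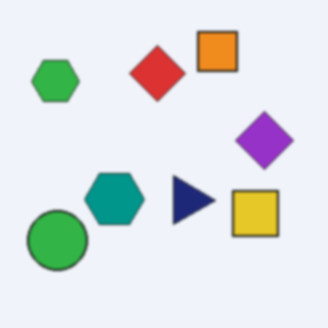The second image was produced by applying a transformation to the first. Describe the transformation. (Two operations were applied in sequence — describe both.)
It was given a subtle gaussian blur, then rotated 90° clockwise.

Shape edges and outlines are uniformly softened across the whole image. The green hexagon sits in the bottom-left of the first image and the top-left of the second — consistent with a whole-image 90° clockwise rotation.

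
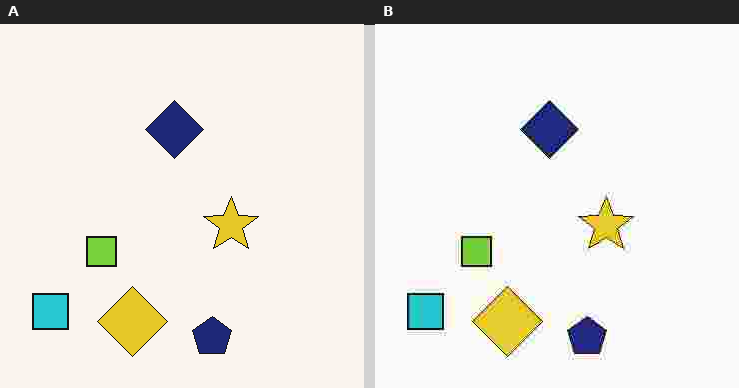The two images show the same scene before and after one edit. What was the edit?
This is the original image degraded with heavy JPEG compression.

Blocky 8×8 compression artifacts appear around shape edges and the flat background shows ringing — characteristic JPEG degradation.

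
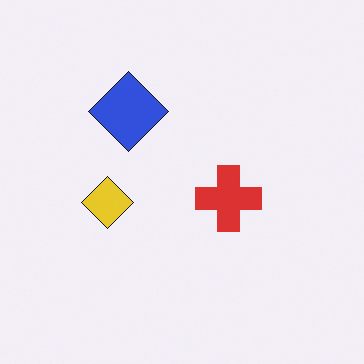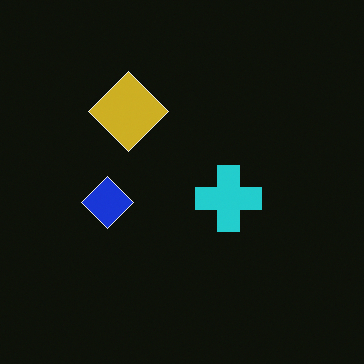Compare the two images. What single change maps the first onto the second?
Color-inverted (negative).

The light background has become dark and every shape's color is its complement — a photographic negative.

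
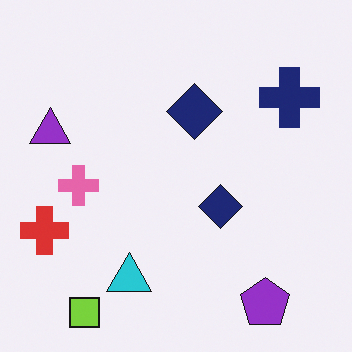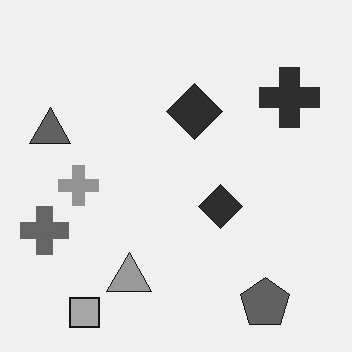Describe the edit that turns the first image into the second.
Converted to grayscale.

All color is removed — every shape is now a shade of grey.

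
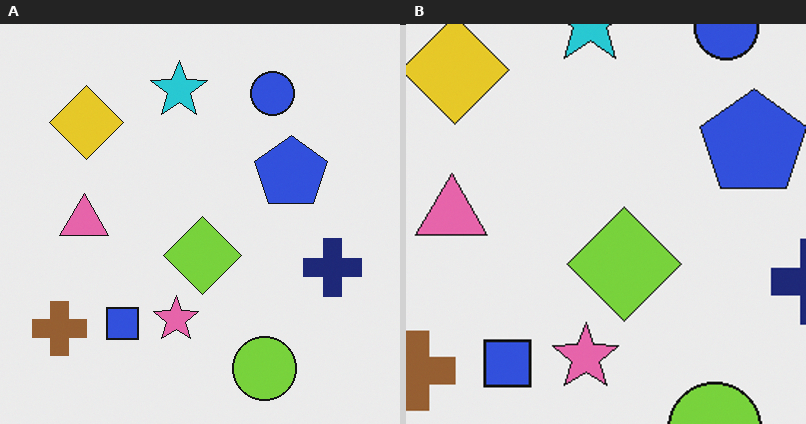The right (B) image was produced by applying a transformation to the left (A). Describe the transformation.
The transformation is: cropped to a modestly smaller region and rescaled.

The visible shapes are larger and the field of view is narrower; shapes near the original edges may be partly or wholly outside the frame — a crop-and-rescale.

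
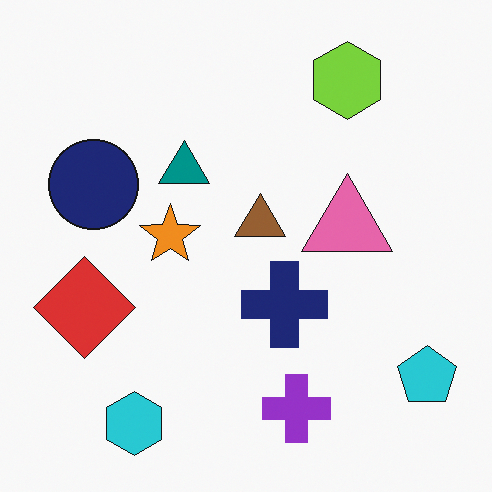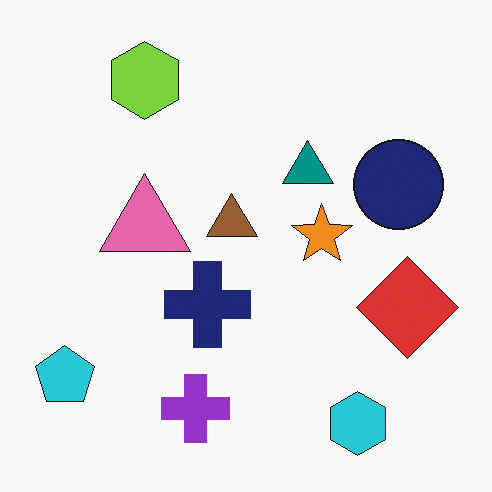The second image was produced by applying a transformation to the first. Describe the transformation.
The transformation is: flipped horizontally (left ↔ right).

The cyan pentagon is in the bottom-right of the first image and the bottom-left of the second — shapes on opposite sides of the vertical midline have swapped in a mirror flip.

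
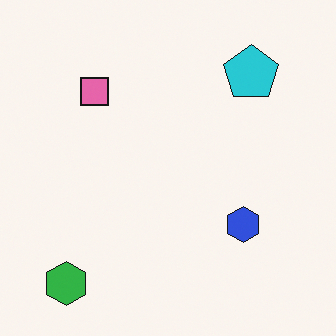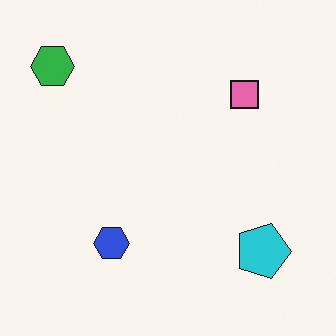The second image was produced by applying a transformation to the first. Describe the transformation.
It was rotated 90° clockwise.

The green hexagon sits in the bottom-left of the first image and the top-left of the second — consistent with a whole-image 90° clockwise rotation.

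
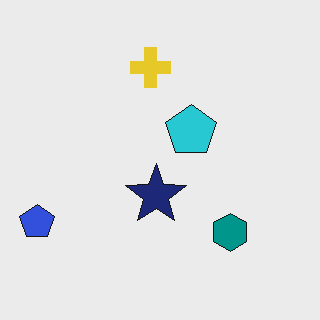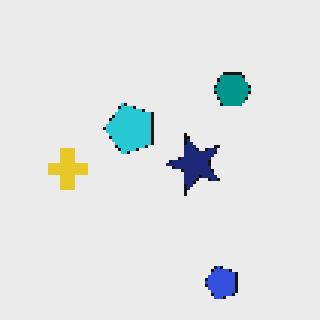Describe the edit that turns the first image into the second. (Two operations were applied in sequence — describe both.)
The transformation is: rotated 90° counter-clockwise, then lightly pixelated (a mild mosaic effect).

The blue pentagon sits in the bottom-left of the first image and the bottom-right of the second — consistent with a whole-image 90° counter-clockwise rotation. Shapes are reduced to large square blocks; fine edges and outlines are lost — a downscale-then-upscale (mosaic) effect.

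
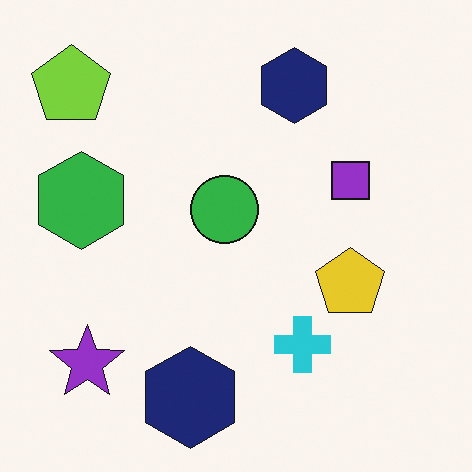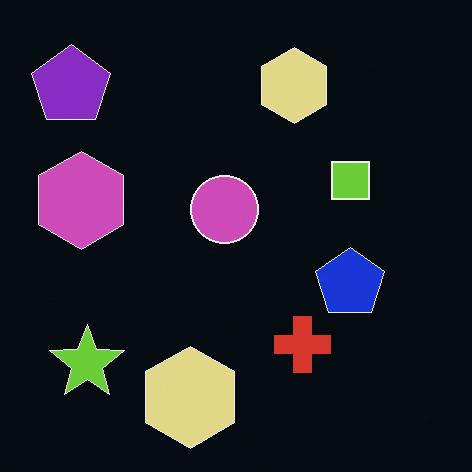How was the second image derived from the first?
This is the original image color-inverted (negative).

The light background has become dark and every shape's color is its complement — a photographic negative.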